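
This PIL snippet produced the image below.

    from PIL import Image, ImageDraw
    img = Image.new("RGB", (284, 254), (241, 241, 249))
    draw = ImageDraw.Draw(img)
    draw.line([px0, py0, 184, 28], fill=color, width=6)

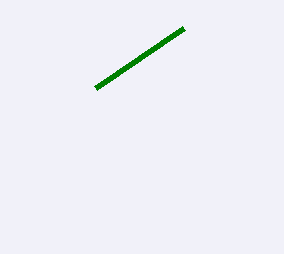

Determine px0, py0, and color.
px0 = 96; py0 = 88; color = 'green'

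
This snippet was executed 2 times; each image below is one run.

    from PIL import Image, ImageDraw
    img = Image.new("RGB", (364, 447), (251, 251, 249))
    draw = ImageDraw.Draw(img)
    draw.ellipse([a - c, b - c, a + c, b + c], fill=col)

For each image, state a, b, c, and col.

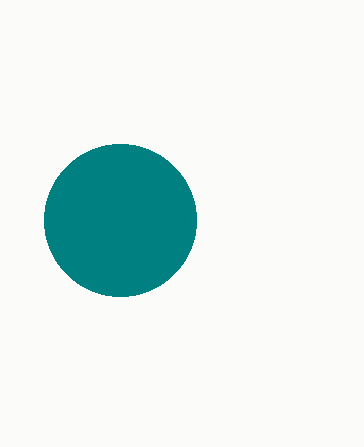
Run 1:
a = 120; b = 220; c = 76; col = 'teal'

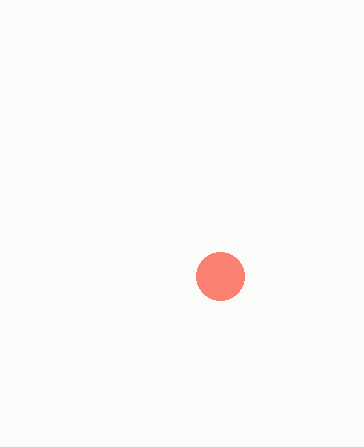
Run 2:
a = 220, b = 276, c = 24, col = 'salmon'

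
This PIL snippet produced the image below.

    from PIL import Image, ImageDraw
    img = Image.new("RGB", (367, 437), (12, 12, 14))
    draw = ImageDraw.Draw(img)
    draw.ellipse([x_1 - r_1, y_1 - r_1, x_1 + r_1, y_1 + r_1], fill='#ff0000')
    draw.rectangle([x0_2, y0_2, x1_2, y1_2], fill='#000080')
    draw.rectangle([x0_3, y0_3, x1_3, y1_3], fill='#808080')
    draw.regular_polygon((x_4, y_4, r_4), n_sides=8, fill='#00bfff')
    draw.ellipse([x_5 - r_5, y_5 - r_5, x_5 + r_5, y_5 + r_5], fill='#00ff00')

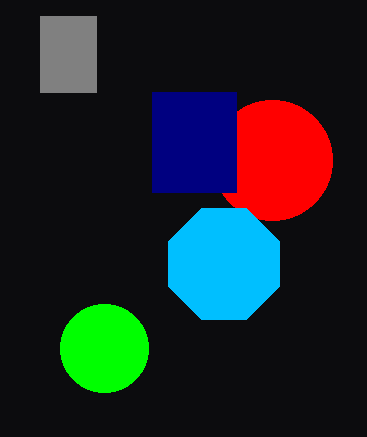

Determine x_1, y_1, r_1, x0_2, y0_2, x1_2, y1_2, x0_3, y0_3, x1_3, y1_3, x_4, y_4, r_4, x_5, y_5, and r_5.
x_1 = 272
y_1 = 160
r_1 = 60
x0_2 = 152
y0_2 = 92
x1_2 = 236
y1_2 = 192
x0_3 = 40
y0_3 = 16
x1_3 = 96
y1_3 = 92
x_4 = 224
y_4 = 264
r_4 = 60
x_5 = 104
y_5 = 348
r_5 = 44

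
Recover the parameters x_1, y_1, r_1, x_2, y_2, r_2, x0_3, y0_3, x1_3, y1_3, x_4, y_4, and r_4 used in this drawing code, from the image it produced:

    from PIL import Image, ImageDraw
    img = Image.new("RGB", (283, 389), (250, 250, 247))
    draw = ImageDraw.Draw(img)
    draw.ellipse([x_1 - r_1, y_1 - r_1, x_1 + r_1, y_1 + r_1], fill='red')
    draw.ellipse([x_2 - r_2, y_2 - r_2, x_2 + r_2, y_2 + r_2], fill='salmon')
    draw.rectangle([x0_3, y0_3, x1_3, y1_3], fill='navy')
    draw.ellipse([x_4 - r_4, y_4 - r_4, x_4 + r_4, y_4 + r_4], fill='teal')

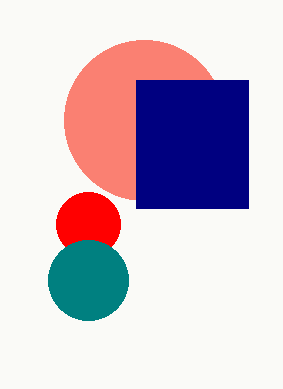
x_1 = 88, y_1 = 224, r_1 = 32, x_2 = 144, y_2 = 120, r_2 = 80, x0_3 = 136, y0_3 = 80, x1_3 = 248, y1_3 = 208, x_4 = 88, y_4 = 280, r_4 = 40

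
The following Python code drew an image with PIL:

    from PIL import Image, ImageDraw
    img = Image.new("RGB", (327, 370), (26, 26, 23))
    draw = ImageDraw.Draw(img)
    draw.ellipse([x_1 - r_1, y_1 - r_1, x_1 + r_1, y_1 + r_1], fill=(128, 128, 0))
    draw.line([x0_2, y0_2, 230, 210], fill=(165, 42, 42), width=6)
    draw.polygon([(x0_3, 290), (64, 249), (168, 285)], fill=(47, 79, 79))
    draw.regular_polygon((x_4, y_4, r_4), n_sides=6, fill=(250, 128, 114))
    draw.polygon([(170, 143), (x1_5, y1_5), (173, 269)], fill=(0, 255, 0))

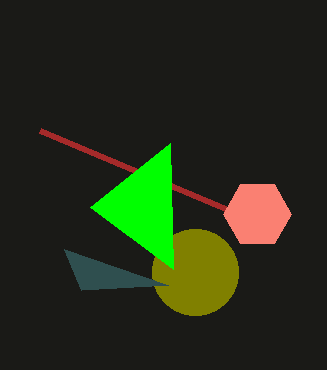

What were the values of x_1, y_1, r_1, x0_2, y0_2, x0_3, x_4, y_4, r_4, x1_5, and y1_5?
x_1 = 195, y_1 = 272, r_1 = 43, x0_2 = 40, y0_2 = 130, x0_3 = 81, x_4 = 257, y_4 = 214, r_4 = 34, x1_5 = 90, y1_5 = 207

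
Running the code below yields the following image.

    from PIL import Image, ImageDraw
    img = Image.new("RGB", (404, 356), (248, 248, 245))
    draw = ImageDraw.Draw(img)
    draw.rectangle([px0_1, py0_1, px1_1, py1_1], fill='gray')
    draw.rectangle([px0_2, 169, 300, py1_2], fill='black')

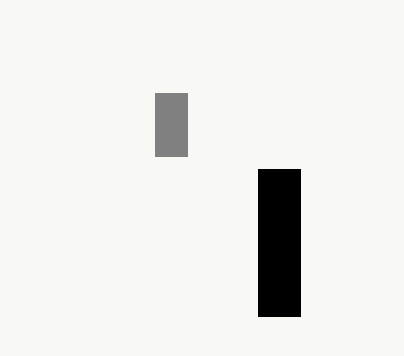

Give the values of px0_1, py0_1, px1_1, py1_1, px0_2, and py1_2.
px0_1 = 155; py0_1 = 93; px1_1 = 187; py1_1 = 156; px0_2 = 258; py1_2 = 316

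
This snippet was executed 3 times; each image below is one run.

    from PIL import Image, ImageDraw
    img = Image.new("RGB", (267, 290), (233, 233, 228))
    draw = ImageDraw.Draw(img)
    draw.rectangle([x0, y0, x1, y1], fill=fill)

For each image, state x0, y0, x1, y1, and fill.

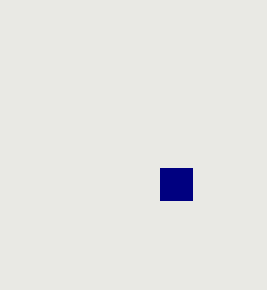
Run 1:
x0 = 160, y0 = 168, x1 = 192, y1 = 200, fill = 'navy'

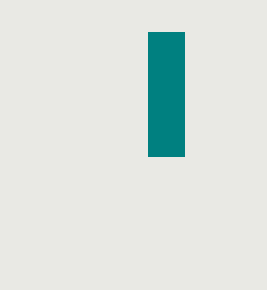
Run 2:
x0 = 148, y0 = 32, x1 = 184, y1 = 156, fill = 'teal'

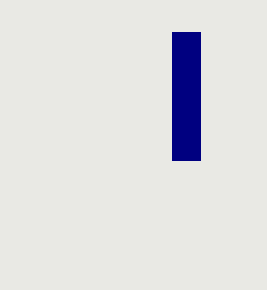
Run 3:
x0 = 172
y0 = 32
x1 = 200
y1 = 160
fill = 'navy'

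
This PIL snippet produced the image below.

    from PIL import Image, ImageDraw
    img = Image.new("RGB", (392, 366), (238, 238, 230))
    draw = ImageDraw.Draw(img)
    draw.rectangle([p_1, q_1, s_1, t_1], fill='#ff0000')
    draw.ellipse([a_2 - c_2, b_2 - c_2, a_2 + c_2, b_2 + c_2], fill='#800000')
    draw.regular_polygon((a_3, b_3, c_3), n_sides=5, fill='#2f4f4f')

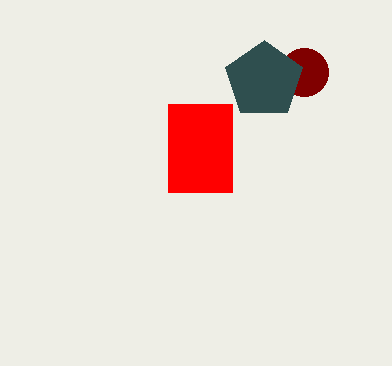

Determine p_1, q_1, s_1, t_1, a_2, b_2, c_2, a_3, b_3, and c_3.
p_1 = 168, q_1 = 104, s_1 = 232, t_1 = 192, a_2 = 304, b_2 = 72, c_2 = 24, a_3 = 264, b_3 = 80, c_3 = 40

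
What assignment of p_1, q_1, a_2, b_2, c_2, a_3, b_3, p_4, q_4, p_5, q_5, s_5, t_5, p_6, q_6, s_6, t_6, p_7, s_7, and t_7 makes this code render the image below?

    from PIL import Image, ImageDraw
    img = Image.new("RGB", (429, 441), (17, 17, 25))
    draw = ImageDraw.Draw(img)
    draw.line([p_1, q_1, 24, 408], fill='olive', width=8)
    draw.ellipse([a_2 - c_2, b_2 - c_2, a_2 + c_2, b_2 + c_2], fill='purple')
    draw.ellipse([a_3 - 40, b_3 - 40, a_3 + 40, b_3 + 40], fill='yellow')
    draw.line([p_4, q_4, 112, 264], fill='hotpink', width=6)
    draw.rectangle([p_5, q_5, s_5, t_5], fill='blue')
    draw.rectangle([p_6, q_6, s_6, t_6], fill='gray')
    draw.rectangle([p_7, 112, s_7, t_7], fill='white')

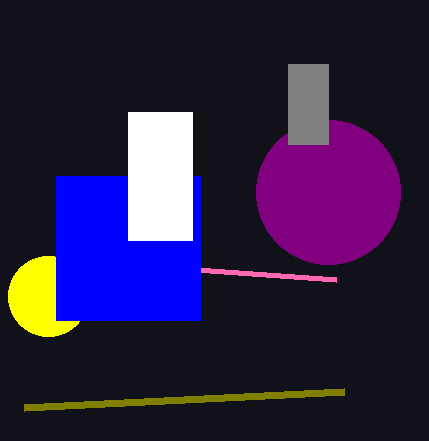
p_1 = 344, q_1 = 392, a_2 = 328, b_2 = 192, c_2 = 72, a_3 = 48, b_3 = 296, p_4 = 336, q_4 = 280, p_5 = 56, q_5 = 176, s_5 = 200, t_5 = 320, p_6 = 288, q_6 = 64, s_6 = 328, t_6 = 144, p_7 = 128, s_7 = 192, t_7 = 240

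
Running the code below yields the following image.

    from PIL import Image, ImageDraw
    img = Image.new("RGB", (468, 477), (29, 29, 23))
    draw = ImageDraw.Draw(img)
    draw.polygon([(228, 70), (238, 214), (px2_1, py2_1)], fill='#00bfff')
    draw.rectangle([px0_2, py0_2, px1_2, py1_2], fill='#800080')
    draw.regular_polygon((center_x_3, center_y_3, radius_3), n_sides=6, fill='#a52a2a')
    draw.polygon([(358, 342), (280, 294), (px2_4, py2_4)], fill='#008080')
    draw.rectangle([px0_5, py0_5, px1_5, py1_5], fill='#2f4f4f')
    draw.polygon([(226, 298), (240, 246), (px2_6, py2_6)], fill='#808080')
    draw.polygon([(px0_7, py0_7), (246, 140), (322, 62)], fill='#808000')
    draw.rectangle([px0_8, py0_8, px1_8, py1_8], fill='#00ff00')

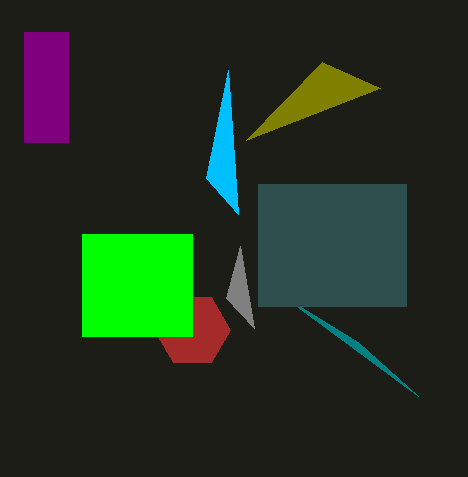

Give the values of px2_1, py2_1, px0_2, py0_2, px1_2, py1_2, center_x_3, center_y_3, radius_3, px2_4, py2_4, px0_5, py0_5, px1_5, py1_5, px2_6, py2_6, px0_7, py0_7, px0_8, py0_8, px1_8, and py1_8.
px2_1 = 206
py2_1 = 178
px0_2 = 24
py0_2 = 32
px1_2 = 68
py1_2 = 142
center_x_3 = 192
center_y_3 = 330
radius_3 = 38
px2_4 = 418
py2_4 = 396
px0_5 = 258
py0_5 = 184
px1_5 = 406
py1_5 = 306
px2_6 = 254
py2_6 = 328
px0_7 = 380
py0_7 = 88
px0_8 = 82
py0_8 = 234
px1_8 = 192
py1_8 = 336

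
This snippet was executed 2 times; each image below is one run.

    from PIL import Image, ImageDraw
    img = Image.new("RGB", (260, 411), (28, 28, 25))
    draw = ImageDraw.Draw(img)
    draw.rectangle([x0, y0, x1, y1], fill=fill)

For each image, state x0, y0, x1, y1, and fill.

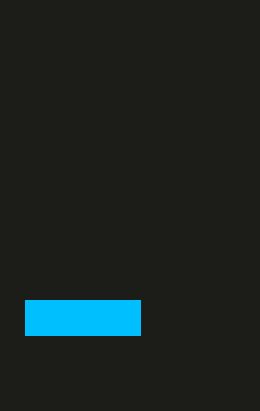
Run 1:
x0 = 25, y0 = 300, x1 = 140, y1 = 335, fill = 'deepskyblue'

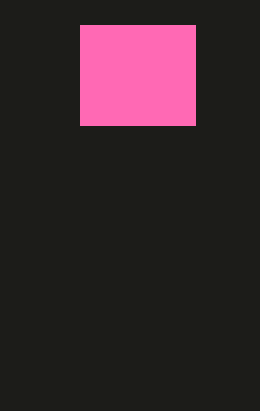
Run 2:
x0 = 80; y0 = 25; x1 = 195; y1 = 125; fill = 'hotpink'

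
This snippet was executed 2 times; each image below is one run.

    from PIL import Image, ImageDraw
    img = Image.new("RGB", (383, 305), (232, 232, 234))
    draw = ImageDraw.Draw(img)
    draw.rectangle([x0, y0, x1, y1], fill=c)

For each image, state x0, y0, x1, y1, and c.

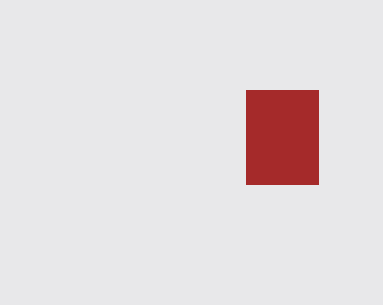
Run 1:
x0 = 246
y0 = 90
x1 = 318
y1 = 184
c = 'brown'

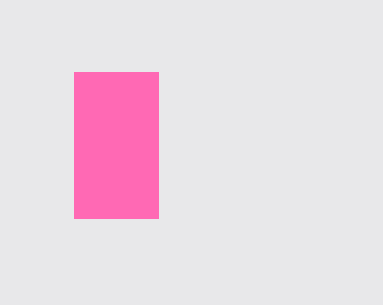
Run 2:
x0 = 74; y0 = 72; x1 = 158; y1 = 218; c = 'hotpink'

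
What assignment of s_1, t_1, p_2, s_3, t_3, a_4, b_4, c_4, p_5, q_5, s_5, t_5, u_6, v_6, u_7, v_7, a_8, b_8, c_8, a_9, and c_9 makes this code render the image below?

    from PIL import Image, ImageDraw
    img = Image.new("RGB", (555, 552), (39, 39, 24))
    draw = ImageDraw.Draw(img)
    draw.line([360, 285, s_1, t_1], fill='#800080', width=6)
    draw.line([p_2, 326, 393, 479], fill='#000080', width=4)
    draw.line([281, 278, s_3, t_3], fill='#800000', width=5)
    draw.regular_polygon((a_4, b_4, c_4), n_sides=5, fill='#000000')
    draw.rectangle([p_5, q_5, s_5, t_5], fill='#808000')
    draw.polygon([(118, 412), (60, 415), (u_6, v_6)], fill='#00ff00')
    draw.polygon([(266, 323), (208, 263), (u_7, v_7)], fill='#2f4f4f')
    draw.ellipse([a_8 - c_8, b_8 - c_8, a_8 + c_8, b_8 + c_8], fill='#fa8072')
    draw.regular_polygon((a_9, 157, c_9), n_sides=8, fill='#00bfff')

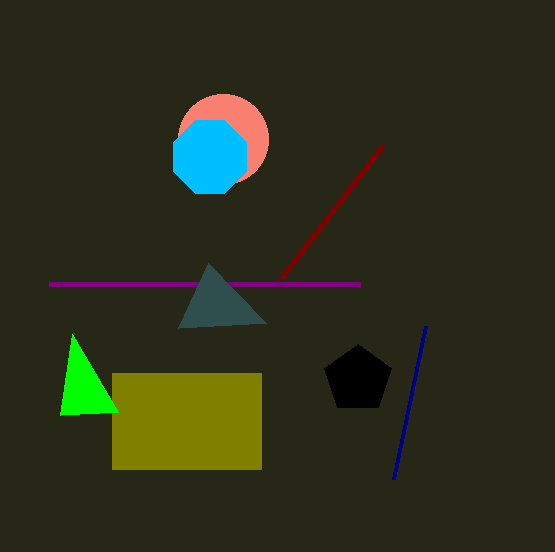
s_1 = 49
t_1 = 284
p_2 = 425
s_3 = 383
t_3 = 145
a_4 = 358
b_4 = 379
c_4 = 35
p_5 = 112
q_5 = 373
s_5 = 261
t_5 = 469
u_6 = 72
v_6 = 334
u_7 = 178
v_7 = 328
a_8 = 223
b_8 = 139
c_8 = 45
a_9 = 210
c_9 = 39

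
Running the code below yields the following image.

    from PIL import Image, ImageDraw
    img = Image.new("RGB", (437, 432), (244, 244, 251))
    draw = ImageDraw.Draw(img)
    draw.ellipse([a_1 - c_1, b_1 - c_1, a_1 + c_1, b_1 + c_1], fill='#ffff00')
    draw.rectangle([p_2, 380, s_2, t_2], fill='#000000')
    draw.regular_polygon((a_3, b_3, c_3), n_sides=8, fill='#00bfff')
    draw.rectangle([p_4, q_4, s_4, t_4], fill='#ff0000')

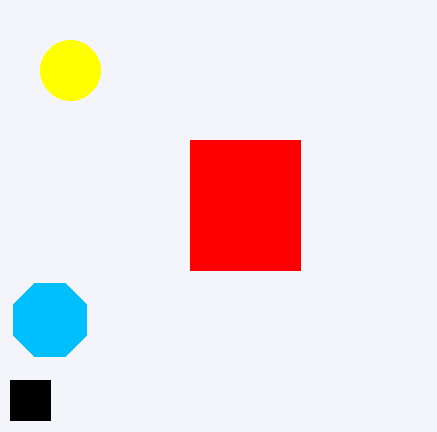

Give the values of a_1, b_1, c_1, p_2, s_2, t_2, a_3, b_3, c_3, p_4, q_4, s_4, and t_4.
a_1 = 70, b_1 = 70, c_1 = 30, p_2 = 10, s_2 = 50, t_2 = 420, a_3 = 50, b_3 = 320, c_3 = 40, p_4 = 190, q_4 = 140, s_4 = 300, t_4 = 270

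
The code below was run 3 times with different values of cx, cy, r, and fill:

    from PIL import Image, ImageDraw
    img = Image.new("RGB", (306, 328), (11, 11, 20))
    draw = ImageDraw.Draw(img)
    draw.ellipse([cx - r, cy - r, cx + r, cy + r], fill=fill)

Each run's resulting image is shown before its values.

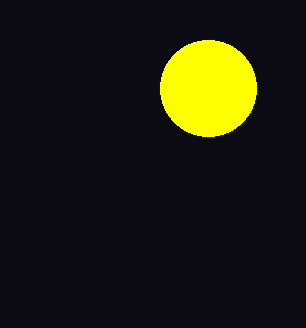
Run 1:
cx = 208; cy = 88; r = 48; fill = 'yellow'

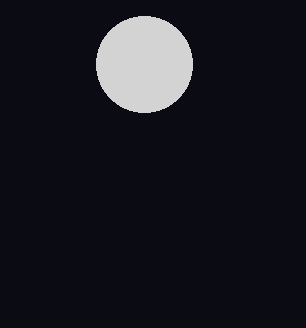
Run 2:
cx = 144; cy = 64; r = 48; fill = 'lightgray'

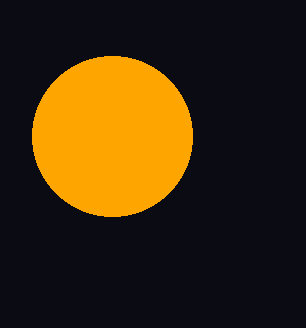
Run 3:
cx = 112, cy = 136, r = 80, fill = 'orange'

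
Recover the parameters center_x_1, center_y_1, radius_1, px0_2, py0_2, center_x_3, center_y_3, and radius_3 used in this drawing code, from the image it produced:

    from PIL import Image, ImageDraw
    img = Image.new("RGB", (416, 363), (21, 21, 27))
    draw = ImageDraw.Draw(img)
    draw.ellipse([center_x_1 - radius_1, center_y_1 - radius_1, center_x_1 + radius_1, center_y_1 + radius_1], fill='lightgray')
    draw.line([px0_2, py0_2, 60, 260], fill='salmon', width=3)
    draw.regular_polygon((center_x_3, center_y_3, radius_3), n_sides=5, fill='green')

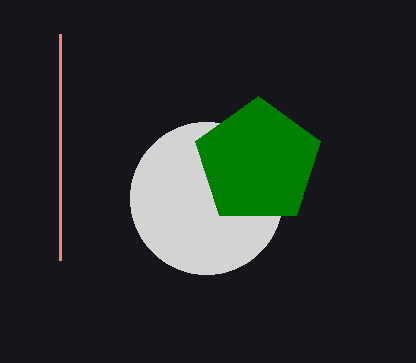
center_x_1 = 206
center_y_1 = 198
radius_1 = 76
px0_2 = 60
py0_2 = 34
center_x_3 = 258
center_y_3 = 162
radius_3 = 66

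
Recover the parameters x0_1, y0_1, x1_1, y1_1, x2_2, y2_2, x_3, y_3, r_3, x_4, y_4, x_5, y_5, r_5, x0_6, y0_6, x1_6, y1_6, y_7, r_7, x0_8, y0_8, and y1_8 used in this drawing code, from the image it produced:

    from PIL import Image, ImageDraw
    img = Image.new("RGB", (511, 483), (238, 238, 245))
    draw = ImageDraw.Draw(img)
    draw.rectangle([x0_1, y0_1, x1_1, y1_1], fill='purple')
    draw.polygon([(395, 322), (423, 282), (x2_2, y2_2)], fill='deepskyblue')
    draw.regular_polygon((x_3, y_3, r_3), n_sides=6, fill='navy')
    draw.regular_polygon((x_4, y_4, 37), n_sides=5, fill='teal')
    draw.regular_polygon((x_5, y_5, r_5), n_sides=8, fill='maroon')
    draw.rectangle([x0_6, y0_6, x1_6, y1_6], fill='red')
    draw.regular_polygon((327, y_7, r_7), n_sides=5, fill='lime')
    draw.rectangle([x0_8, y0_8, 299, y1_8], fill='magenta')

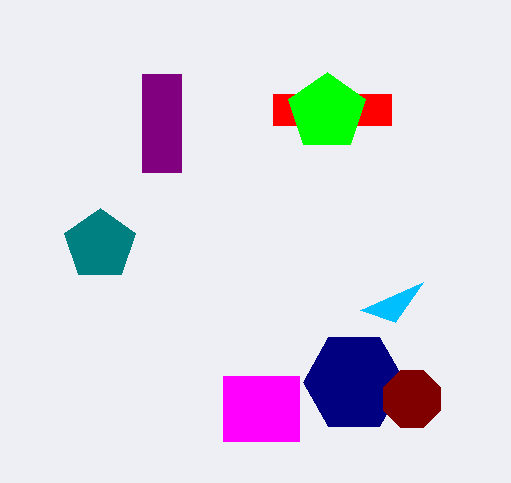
x0_1 = 142
y0_1 = 74
x1_1 = 181
y1_1 = 172
x2_2 = 360
y2_2 = 310
x_3 = 354
y_3 = 382
r_3 = 51
x_4 = 100
y_4 = 245
x_5 = 412
y_5 = 399
r_5 = 31
x0_6 = 273
y0_6 = 94
x1_6 = 391
y1_6 = 125
y_7 = 112
r_7 = 40
x0_8 = 223
y0_8 = 376
y1_8 = 441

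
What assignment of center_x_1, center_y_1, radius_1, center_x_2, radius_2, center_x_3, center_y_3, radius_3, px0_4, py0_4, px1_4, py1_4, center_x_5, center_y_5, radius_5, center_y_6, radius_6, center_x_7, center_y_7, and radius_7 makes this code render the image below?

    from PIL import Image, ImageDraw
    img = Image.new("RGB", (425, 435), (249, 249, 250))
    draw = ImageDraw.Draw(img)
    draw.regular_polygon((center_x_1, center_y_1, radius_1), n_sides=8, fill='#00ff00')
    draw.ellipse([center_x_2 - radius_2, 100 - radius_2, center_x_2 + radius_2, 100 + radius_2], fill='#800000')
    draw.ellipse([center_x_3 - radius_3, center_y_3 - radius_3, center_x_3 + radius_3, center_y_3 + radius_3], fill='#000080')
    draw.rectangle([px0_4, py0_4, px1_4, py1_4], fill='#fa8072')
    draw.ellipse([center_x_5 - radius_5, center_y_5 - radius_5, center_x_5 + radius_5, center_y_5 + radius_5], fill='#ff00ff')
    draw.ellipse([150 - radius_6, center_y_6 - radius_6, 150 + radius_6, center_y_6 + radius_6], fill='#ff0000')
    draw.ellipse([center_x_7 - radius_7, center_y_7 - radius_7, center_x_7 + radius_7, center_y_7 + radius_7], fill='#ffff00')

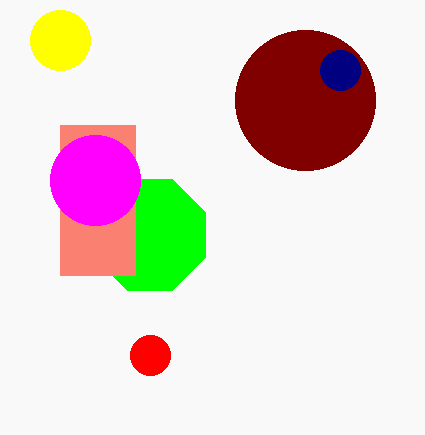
center_x_1 = 150
center_y_1 = 235
radius_1 = 60
center_x_2 = 305
radius_2 = 70
center_x_3 = 340
center_y_3 = 70
radius_3 = 20
px0_4 = 60
py0_4 = 125
px1_4 = 135
py1_4 = 275
center_x_5 = 95
center_y_5 = 180
radius_5 = 45
center_y_6 = 355
radius_6 = 20
center_x_7 = 60
center_y_7 = 40
radius_7 = 30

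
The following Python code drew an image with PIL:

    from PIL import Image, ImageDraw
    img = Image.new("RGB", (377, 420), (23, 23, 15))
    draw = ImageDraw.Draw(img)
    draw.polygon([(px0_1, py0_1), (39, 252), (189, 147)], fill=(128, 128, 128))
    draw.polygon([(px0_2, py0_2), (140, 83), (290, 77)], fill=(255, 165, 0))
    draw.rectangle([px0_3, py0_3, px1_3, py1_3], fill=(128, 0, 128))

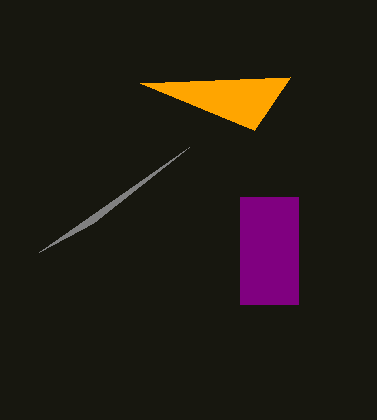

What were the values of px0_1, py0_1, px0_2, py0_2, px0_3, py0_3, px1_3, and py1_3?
px0_1 = 93, py0_1 = 223, px0_2 = 254, py0_2 = 130, px0_3 = 240, py0_3 = 197, px1_3 = 298, py1_3 = 304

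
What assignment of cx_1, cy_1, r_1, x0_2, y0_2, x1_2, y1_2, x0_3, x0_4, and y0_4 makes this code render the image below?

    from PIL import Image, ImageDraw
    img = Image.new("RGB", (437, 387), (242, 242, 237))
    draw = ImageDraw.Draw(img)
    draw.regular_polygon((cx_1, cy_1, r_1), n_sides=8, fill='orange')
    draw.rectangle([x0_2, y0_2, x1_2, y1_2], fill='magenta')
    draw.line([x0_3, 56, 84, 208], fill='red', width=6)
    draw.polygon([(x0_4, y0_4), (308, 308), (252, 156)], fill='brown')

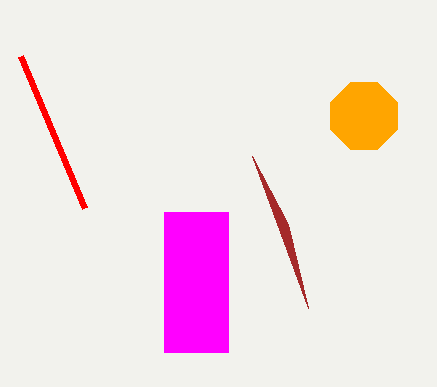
cx_1 = 364, cy_1 = 116, r_1 = 36, x0_2 = 164, y0_2 = 212, x1_2 = 228, y1_2 = 352, x0_3 = 20, x0_4 = 288, y0_4 = 224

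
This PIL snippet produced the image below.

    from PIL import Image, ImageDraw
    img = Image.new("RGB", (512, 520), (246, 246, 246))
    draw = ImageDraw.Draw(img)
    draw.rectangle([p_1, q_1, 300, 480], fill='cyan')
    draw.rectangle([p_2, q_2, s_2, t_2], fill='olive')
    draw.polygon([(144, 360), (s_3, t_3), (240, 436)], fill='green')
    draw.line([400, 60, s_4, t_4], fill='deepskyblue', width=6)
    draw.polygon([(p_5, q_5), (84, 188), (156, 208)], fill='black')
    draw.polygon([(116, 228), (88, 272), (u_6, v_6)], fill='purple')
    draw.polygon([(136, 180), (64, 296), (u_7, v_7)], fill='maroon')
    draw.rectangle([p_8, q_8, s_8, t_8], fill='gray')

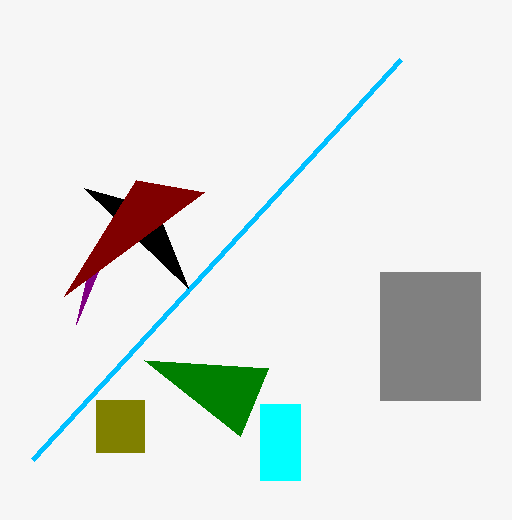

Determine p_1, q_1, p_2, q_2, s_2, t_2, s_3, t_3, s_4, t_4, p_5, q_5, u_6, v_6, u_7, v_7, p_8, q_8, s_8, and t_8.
p_1 = 260
q_1 = 404
p_2 = 96
q_2 = 400
s_2 = 144
t_2 = 452
s_3 = 268
t_3 = 368
s_4 = 32
t_4 = 460
p_5 = 188
q_5 = 288
u_6 = 76
v_6 = 324
u_7 = 204
v_7 = 192
p_8 = 380
q_8 = 272
s_8 = 480
t_8 = 400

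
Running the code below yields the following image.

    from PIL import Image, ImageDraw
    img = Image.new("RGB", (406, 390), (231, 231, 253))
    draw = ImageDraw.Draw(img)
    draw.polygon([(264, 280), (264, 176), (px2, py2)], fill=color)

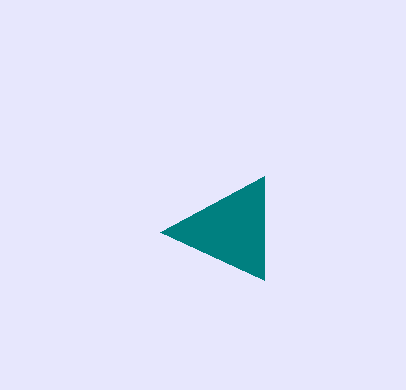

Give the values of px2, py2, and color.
px2 = 160, py2 = 232, color = 'teal'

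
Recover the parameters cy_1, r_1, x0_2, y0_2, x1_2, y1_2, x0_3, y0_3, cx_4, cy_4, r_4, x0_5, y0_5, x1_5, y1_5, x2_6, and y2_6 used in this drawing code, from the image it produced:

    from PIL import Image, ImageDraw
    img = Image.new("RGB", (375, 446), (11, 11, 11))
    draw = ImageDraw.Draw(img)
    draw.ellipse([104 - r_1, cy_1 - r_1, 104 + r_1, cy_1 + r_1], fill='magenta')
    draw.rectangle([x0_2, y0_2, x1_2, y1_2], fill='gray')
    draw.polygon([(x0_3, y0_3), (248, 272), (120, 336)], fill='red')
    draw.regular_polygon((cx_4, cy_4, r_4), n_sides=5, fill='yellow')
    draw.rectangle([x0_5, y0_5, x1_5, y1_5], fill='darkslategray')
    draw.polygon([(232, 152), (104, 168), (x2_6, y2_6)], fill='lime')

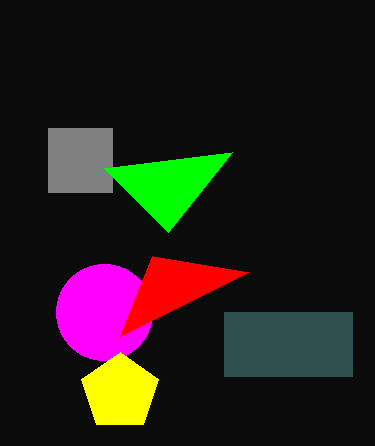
cy_1 = 312, r_1 = 48, x0_2 = 48, y0_2 = 128, x1_2 = 112, y1_2 = 192, x0_3 = 152, y0_3 = 256, cx_4 = 120, cy_4 = 392, r_4 = 40, x0_5 = 224, y0_5 = 312, x1_5 = 352, y1_5 = 376, x2_6 = 168, y2_6 = 232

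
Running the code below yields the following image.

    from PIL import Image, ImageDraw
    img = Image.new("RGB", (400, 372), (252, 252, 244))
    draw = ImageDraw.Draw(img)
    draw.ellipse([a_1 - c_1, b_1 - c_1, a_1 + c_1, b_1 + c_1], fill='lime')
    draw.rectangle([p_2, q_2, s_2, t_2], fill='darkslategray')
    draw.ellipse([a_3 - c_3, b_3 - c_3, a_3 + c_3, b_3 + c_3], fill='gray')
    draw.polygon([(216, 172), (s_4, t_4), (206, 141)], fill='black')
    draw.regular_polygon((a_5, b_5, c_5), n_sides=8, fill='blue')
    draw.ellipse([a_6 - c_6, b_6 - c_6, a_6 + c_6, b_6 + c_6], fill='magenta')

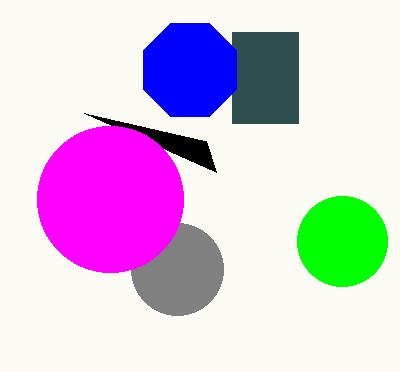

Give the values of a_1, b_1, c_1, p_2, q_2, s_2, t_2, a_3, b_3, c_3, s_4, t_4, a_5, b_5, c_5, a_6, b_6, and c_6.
a_1 = 342; b_1 = 241; c_1 = 45; p_2 = 232; q_2 = 32; s_2 = 298; t_2 = 123; a_3 = 177; b_3 = 269; c_3 = 46; s_4 = 84; t_4 = 113; a_5 = 190; b_5 = 70; c_5 = 50; a_6 = 110; b_6 = 199; c_6 = 73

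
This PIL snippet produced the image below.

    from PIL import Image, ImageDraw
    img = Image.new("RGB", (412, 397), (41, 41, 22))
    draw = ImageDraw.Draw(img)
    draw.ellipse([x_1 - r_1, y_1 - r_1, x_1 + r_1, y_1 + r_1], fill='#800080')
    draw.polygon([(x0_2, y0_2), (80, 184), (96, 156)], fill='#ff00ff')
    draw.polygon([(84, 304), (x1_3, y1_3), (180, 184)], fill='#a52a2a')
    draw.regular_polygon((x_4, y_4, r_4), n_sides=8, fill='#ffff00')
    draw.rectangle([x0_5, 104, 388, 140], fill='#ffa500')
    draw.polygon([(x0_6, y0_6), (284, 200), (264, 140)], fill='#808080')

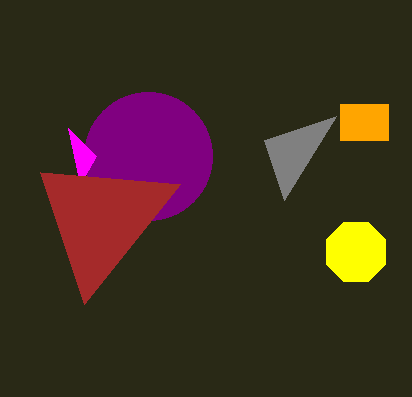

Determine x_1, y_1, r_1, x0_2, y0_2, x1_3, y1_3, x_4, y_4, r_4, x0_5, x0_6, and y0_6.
x_1 = 148, y_1 = 156, r_1 = 64, x0_2 = 68, y0_2 = 128, x1_3 = 40, y1_3 = 172, x_4 = 356, y_4 = 252, r_4 = 32, x0_5 = 340, x0_6 = 336, y0_6 = 116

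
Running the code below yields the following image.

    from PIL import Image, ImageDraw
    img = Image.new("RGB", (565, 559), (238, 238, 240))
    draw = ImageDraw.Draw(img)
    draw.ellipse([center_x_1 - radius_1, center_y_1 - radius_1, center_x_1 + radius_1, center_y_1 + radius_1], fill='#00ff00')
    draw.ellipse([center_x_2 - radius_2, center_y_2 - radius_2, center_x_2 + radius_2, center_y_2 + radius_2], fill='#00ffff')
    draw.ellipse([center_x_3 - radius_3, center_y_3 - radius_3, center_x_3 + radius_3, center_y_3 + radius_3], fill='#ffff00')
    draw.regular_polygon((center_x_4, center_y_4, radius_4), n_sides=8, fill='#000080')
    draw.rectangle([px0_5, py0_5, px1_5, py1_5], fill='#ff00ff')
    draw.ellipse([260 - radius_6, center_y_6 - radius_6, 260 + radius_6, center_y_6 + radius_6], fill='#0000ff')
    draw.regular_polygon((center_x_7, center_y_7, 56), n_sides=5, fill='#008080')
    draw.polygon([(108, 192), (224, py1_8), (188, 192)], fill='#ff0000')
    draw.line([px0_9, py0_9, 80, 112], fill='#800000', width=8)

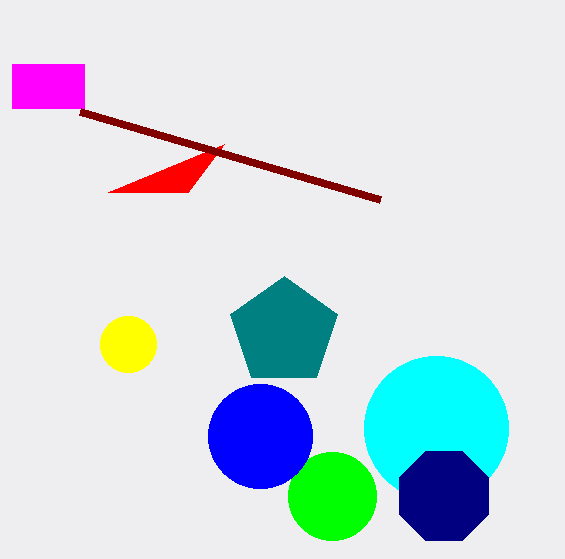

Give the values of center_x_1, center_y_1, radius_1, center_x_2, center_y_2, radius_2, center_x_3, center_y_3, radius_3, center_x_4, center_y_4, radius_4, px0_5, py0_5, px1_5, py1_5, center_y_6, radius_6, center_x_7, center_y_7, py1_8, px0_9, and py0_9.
center_x_1 = 332
center_y_1 = 496
radius_1 = 44
center_x_2 = 436
center_y_2 = 428
radius_2 = 72
center_x_3 = 128
center_y_3 = 344
radius_3 = 28
center_x_4 = 444
center_y_4 = 496
radius_4 = 48
px0_5 = 12
py0_5 = 64
px1_5 = 84
py1_5 = 108
center_y_6 = 436
radius_6 = 52
center_x_7 = 284
center_y_7 = 332
py1_8 = 144
px0_9 = 380
py0_9 = 200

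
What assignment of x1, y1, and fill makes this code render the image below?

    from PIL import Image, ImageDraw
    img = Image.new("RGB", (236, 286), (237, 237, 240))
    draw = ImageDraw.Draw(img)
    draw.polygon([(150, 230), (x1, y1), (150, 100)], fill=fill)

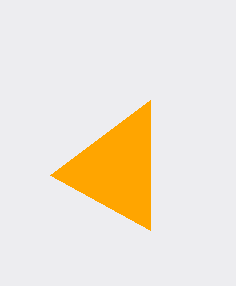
x1 = 50; y1 = 175; fill = 'orange'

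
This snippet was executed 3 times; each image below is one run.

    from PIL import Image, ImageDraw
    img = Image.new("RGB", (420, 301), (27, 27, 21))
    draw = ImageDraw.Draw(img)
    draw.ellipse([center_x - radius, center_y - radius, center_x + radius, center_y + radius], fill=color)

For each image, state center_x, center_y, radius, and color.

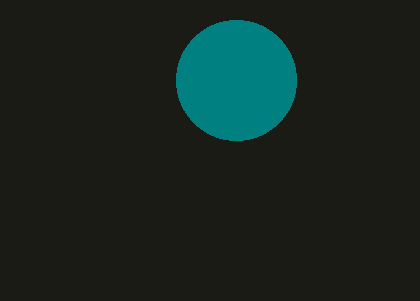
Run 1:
center_x = 236; center_y = 80; radius = 60; color = 'teal'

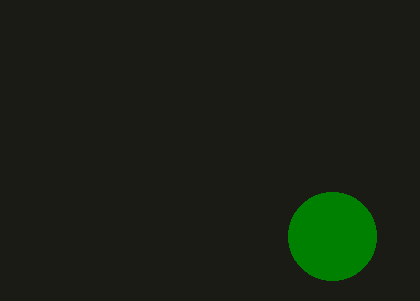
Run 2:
center_x = 332, center_y = 236, radius = 44, color = 'green'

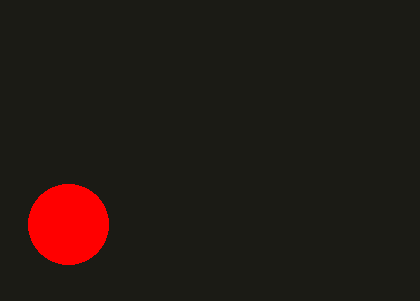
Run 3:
center_x = 68
center_y = 224
radius = 40
color = 'red'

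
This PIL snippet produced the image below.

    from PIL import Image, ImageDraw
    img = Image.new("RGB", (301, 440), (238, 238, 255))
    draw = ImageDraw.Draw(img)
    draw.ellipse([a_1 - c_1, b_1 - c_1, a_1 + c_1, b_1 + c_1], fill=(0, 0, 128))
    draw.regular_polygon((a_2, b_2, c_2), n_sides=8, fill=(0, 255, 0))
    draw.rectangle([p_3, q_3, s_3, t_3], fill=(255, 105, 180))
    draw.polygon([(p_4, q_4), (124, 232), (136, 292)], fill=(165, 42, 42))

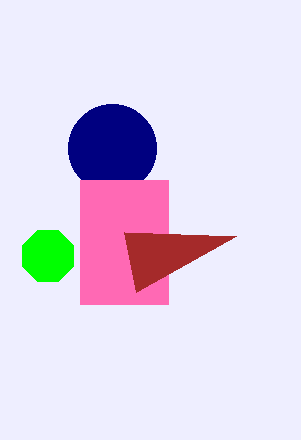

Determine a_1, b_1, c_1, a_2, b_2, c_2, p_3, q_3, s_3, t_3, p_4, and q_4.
a_1 = 112
b_1 = 148
c_1 = 44
a_2 = 48
b_2 = 256
c_2 = 28
p_3 = 80
q_3 = 180
s_3 = 168
t_3 = 304
p_4 = 236
q_4 = 236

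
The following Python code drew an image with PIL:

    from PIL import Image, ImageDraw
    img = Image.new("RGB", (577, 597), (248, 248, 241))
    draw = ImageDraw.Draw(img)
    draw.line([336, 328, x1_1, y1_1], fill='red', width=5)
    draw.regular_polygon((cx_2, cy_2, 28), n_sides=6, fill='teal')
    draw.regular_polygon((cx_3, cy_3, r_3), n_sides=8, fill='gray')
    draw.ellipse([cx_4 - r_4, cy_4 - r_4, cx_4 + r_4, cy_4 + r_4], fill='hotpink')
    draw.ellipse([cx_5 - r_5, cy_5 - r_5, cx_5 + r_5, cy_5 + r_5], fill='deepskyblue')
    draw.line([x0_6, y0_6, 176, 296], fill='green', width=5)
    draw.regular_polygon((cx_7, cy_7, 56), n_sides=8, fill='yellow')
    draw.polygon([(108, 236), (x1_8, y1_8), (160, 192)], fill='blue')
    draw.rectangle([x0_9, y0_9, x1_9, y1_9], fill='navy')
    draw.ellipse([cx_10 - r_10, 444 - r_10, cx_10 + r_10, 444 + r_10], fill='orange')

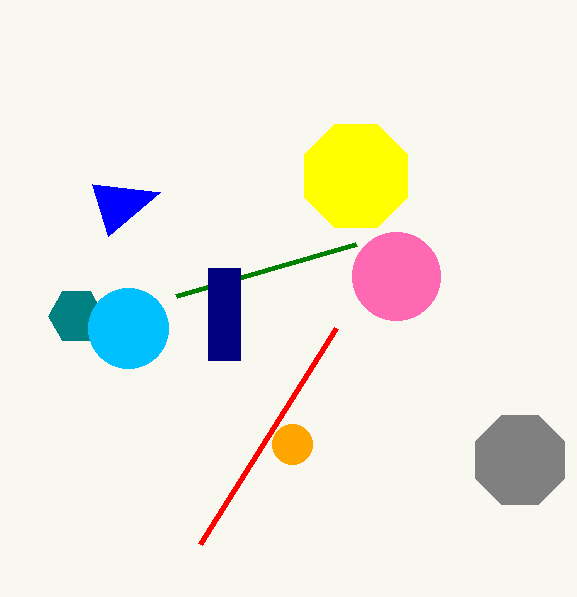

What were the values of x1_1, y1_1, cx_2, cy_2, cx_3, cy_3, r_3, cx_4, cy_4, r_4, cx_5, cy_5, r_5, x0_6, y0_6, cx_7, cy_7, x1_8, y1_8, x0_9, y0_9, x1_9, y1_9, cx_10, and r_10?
x1_1 = 200
y1_1 = 544
cx_2 = 76
cy_2 = 316
cx_3 = 520
cy_3 = 460
r_3 = 48
cx_4 = 396
cy_4 = 276
r_4 = 44
cx_5 = 128
cy_5 = 328
r_5 = 40
x0_6 = 356
y0_6 = 244
cx_7 = 356
cy_7 = 176
x1_8 = 92
y1_8 = 184
x0_9 = 208
y0_9 = 268
x1_9 = 240
y1_9 = 360
cx_10 = 292
r_10 = 20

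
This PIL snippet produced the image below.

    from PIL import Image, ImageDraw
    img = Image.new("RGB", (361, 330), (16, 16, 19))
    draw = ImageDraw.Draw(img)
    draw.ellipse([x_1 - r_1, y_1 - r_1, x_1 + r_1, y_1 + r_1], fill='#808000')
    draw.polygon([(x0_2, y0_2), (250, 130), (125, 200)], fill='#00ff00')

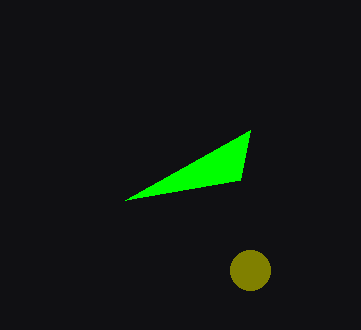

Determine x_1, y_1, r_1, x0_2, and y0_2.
x_1 = 250; y_1 = 270; r_1 = 20; x0_2 = 240; y0_2 = 180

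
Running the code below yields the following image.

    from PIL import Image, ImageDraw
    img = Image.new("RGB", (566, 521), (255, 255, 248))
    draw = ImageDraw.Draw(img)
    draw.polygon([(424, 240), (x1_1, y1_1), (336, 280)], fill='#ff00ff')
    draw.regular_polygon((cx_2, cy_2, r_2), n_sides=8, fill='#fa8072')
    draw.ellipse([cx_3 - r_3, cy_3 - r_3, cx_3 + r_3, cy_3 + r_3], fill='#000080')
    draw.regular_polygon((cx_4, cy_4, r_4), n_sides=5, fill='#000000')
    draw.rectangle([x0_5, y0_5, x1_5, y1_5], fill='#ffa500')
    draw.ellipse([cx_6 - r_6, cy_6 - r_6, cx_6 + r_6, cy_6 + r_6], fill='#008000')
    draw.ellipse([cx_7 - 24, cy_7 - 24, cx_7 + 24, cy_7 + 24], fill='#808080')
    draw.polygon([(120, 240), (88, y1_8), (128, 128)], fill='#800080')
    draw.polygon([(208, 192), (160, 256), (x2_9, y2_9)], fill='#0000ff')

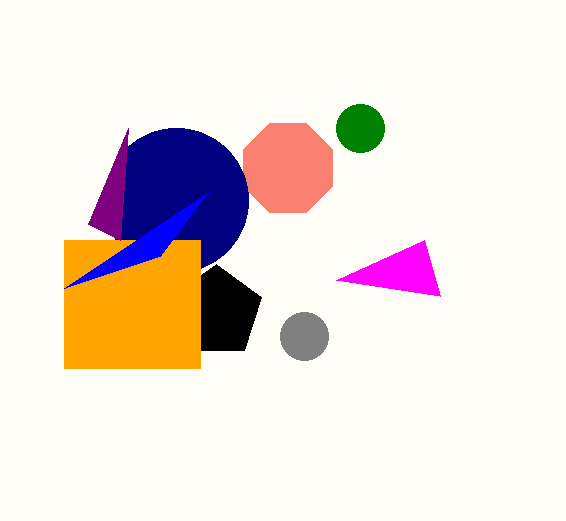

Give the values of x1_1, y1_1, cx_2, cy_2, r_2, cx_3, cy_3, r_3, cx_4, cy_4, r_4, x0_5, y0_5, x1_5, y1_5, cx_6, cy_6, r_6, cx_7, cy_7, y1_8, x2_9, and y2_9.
x1_1 = 440
y1_1 = 296
cx_2 = 288
cy_2 = 168
r_2 = 48
cx_3 = 176
cy_3 = 200
r_3 = 72
cx_4 = 216
cy_4 = 312
r_4 = 48
x0_5 = 64
y0_5 = 240
x1_5 = 200
y1_5 = 368
cx_6 = 360
cy_6 = 128
r_6 = 24
cx_7 = 304
cy_7 = 336
y1_8 = 224
x2_9 = 64
y2_9 = 288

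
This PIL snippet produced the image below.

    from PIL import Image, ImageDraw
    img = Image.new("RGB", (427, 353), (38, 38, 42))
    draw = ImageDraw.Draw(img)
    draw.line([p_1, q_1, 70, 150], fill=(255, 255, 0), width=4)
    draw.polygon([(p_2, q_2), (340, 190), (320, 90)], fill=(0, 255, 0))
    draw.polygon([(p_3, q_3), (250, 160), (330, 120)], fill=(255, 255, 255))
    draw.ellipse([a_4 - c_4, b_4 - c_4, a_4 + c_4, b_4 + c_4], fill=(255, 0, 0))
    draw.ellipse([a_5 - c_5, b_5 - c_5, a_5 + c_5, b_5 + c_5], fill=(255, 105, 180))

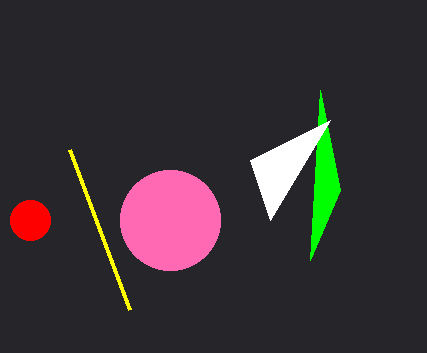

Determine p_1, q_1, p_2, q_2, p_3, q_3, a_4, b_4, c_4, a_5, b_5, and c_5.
p_1 = 130, q_1 = 310, p_2 = 310, q_2 = 260, p_3 = 270, q_3 = 220, a_4 = 30, b_4 = 220, c_4 = 20, a_5 = 170, b_5 = 220, c_5 = 50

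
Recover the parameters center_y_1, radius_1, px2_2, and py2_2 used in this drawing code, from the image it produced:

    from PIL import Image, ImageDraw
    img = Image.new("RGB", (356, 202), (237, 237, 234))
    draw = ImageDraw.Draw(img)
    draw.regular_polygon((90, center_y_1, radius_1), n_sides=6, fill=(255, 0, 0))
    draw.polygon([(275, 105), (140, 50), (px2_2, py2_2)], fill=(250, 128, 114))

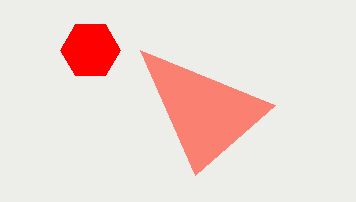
center_y_1 = 50; radius_1 = 30; px2_2 = 195; py2_2 = 175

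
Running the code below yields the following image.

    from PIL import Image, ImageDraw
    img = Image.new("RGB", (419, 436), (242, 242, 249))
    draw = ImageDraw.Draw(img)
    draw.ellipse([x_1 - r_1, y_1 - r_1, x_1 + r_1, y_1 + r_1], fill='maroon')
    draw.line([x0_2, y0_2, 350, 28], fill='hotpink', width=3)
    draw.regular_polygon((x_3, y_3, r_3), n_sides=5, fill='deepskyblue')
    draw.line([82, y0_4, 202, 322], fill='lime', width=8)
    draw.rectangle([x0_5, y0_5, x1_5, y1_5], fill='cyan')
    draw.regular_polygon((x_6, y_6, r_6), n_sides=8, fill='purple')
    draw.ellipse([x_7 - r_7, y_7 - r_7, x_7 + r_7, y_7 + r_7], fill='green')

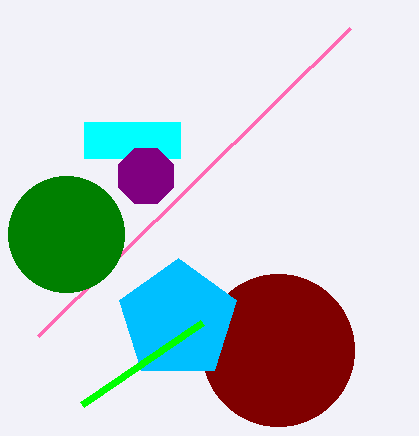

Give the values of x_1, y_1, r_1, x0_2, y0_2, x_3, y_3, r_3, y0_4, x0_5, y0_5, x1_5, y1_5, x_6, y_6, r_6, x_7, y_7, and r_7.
x_1 = 278
y_1 = 350
r_1 = 76
x0_2 = 38
y0_2 = 336
x_3 = 178
y_3 = 320
r_3 = 62
y0_4 = 404
x0_5 = 84
y0_5 = 122
x1_5 = 180
y1_5 = 158
x_6 = 146
y_6 = 176
r_6 = 30
x_7 = 66
y_7 = 234
r_7 = 58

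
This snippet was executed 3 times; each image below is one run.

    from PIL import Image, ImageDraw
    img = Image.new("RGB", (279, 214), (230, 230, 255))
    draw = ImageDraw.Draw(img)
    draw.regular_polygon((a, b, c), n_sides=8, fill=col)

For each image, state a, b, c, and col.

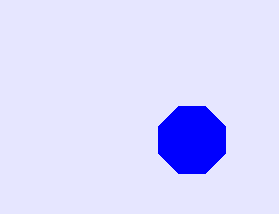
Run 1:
a = 192, b = 140, c = 36, col = 'blue'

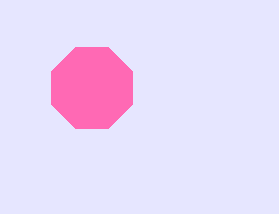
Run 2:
a = 92; b = 88; c = 44; col = 'hotpink'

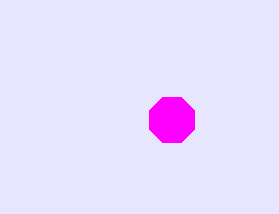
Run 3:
a = 172
b = 120
c = 24
col = 'magenta'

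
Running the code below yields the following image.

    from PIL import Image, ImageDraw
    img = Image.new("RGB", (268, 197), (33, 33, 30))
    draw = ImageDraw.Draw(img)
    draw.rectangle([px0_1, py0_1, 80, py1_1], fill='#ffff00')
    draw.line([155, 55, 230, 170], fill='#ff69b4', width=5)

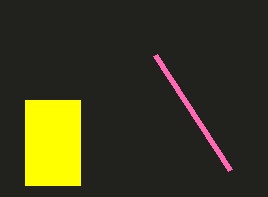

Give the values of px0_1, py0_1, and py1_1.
px0_1 = 25
py0_1 = 100
py1_1 = 185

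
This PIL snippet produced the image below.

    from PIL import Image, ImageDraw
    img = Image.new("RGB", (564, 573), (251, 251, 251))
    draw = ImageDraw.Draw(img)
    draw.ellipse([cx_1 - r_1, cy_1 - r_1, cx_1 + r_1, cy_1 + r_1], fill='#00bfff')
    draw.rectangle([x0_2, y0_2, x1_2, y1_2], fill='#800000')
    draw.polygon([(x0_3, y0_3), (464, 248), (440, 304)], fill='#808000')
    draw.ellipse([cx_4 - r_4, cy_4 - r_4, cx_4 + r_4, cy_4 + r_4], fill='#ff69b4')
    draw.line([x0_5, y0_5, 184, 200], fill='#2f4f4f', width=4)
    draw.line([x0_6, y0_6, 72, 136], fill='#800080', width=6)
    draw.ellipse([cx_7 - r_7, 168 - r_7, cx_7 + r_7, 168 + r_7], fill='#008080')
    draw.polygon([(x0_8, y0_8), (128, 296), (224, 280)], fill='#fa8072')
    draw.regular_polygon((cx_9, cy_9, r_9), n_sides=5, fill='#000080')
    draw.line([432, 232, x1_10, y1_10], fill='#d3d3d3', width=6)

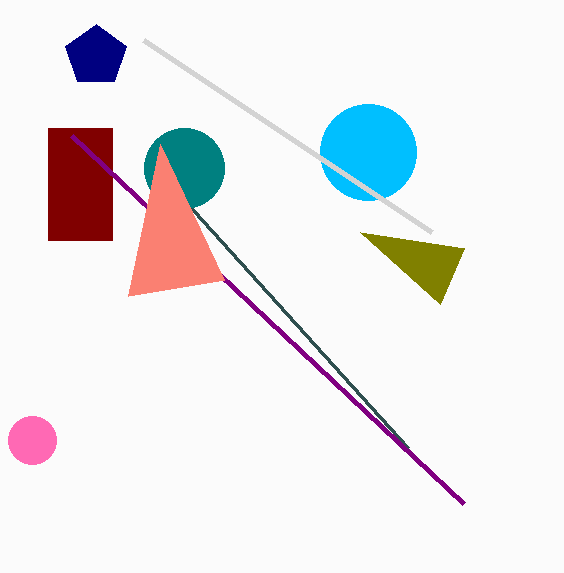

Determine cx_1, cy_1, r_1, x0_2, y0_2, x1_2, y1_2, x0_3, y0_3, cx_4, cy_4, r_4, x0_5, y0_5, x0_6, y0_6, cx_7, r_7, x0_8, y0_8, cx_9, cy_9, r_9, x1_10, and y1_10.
cx_1 = 368
cy_1 = 152
r_1 = 48
x0_2 = 48
y0_2 = 128
x1_2 = 112
y1_2 = 240
x0_3 = 360
y0_3 = 232
cx_4 = 32
cy_4 = 440
r_4 = 24
x0_5 = 408
y0_5 = 448
x0_6 = 464
y0_6 = 504
cx_7 = 184
r_7 = 40
x0_8 = 160
y0_8 = 144
cx_9 = 96
cy_9 = 56
r_9 = 32
x1_10 = 144
y1_10 = 40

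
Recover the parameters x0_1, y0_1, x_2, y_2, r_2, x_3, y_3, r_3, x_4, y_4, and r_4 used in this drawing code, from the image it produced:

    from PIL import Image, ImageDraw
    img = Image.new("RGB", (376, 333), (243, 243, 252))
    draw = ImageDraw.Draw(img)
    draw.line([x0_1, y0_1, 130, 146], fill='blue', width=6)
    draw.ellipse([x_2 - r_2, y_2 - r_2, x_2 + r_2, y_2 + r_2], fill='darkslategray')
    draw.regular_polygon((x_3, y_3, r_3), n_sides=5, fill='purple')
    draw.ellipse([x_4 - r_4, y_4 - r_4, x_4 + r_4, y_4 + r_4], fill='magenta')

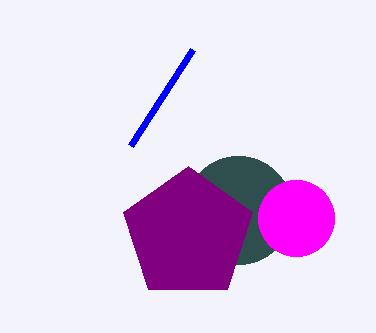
x0_1 = 192, y0_1 = 50, x_2 = 238, y_2 = 210, r_2 = 54, x_3 = 188, y_3 = 234, r_3 = 68, x_4 = 296, y_4 = 218, r_4 = 38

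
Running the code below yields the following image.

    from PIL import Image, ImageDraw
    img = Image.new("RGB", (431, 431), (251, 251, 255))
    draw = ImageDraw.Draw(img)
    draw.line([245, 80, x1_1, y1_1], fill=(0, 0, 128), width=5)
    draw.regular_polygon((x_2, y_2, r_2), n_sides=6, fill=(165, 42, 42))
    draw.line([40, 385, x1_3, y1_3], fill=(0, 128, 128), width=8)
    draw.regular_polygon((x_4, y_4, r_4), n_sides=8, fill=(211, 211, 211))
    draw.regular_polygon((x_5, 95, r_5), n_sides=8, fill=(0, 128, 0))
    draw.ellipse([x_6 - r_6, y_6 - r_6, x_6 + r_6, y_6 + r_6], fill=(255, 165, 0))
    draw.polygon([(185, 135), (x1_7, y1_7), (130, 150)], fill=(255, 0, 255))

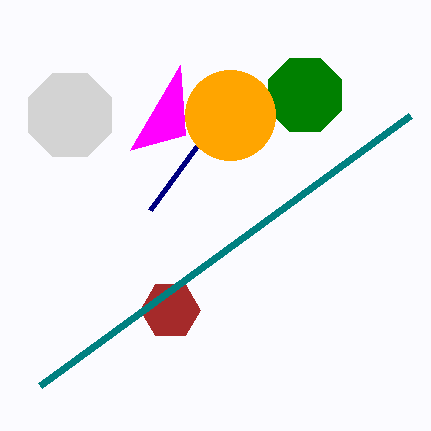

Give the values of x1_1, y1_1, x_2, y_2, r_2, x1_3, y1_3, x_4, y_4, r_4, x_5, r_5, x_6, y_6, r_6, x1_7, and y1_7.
x1_1 = 150
y1_1 = 210
x_2 = 170
y_2 = 310
r_2 = 30
x1_3 = 410
y1_3 = 115
x_4 = 70
y_4 = 115
r_4 = 45
x_5 = 305
r_5 = 40
x_6 = 230
y_6 = 115
r_6 = 45
x1_7 = 180
y1_7 = 65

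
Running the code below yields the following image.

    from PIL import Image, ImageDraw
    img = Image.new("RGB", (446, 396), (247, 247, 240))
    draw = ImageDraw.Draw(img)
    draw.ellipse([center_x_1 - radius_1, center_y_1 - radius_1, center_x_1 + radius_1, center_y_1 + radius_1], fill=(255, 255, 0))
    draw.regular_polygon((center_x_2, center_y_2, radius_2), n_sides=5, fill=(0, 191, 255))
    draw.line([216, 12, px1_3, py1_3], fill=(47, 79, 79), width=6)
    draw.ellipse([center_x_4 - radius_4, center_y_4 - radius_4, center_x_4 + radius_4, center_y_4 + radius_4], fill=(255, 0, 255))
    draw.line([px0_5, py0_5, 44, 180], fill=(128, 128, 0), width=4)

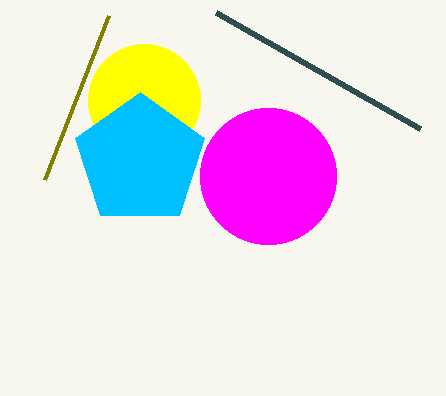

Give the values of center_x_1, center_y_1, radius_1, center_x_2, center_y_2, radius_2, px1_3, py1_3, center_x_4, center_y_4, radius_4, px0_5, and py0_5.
center_x_1 = 144; center_y_1 = 100; radius_1 = 56; center_x_2 = 140; center_y_2 = 160; radius_2 = 68; px1_3 = 420; py1_3 = 128; center_x_4 = 268; center_y_4 = 176; radius_4 = 68; px0_5 = 108; py0_5 = 16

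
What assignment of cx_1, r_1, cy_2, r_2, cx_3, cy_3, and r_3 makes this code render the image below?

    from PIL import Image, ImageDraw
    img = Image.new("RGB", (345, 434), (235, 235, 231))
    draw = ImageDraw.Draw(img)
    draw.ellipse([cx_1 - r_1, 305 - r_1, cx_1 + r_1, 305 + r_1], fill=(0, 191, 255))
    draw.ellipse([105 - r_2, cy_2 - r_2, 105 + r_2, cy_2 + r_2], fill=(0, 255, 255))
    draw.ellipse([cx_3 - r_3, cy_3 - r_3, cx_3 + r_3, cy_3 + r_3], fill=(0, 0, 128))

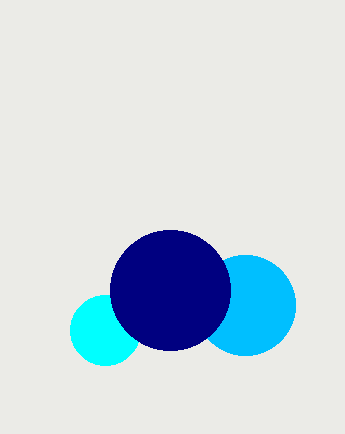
cx_1 = 245; r_1 = 50; cy_2 = 330; r_2 = 35; cx_3 = 170; cy_3 = 290; r_3 = 60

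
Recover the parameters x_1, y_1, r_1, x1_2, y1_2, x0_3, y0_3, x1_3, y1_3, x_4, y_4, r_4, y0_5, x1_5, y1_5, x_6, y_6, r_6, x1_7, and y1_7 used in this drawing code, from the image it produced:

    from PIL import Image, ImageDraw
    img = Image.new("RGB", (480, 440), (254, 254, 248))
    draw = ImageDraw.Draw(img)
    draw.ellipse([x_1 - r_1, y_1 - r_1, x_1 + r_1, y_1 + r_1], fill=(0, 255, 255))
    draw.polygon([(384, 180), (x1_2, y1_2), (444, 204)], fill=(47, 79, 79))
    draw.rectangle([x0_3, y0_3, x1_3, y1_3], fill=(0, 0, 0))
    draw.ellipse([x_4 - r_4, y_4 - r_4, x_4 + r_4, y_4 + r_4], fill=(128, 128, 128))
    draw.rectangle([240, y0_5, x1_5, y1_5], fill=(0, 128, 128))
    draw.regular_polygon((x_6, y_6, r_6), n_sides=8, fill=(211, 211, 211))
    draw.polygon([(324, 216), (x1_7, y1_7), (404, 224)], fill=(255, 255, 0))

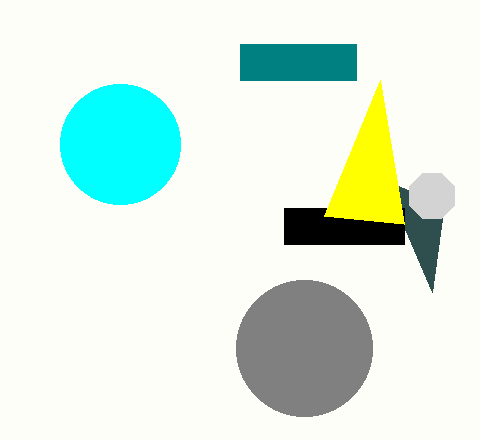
x_1 = 120, y_1 = 144, r_1 = 60, x1_2 = 432, y1_2 = 292, x0_3 = 284, y0_3 = 208, x1_3 = 404, y1_3 = 244, x_4 = 304, y_4 = 348, r_4 = 68, y0_5 = 44, x1_5 = 356, y1_5 = 80, x_6 = 432, y_6 = 196, r_6 = 24, x1_7 = 380, y1_7 = 80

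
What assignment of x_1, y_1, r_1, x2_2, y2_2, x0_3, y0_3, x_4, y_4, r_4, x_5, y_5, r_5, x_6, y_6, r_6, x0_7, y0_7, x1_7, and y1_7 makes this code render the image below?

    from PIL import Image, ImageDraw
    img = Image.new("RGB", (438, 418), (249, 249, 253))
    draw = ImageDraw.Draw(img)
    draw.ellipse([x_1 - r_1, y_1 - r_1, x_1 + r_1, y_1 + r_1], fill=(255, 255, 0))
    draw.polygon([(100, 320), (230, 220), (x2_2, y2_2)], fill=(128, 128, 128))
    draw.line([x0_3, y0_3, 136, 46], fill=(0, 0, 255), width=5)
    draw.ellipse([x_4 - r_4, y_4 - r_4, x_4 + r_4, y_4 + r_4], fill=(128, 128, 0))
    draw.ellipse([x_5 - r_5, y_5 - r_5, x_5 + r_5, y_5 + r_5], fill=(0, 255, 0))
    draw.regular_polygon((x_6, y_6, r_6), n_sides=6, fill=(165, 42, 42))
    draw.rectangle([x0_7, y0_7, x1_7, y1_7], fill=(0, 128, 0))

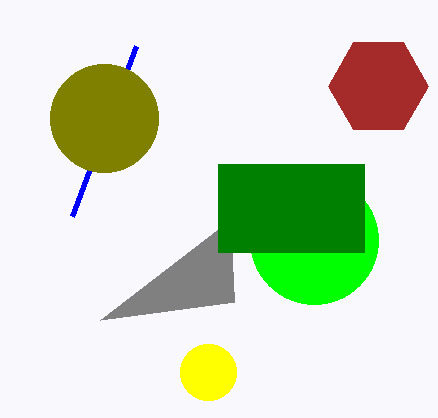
x_1 = 208, y_1 = 372, r_1 = 28, x2_2 = 234, y2_2 = 302, x0_3 = 72, y0_3 = 216, x_4 = 104, y_4 = 118, r_4 = 54, x_5 = 314, y_5 = 240, r_5 = 64, x_6 = 378, y_6 = 86, r_6 = 50, x0_7 = 218, y0_7 = 164, x1_7 = 364, y1_7 = 252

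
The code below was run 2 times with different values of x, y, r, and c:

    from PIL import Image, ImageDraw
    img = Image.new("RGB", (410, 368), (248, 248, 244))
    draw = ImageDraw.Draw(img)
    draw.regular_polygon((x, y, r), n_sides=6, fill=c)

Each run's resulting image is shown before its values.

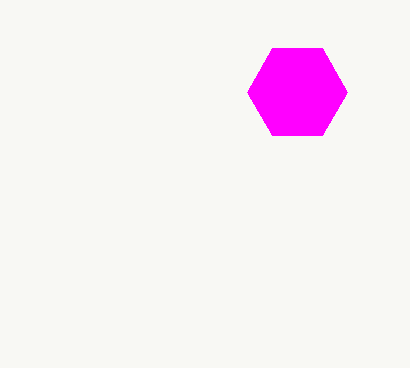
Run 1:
x = 297, y = 92, r = 50, c = 'magenta'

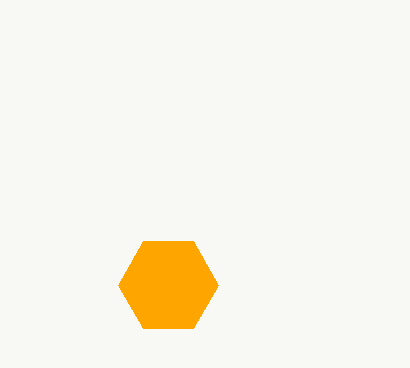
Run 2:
x = 168; y = 285; r = 50; c = 'orange'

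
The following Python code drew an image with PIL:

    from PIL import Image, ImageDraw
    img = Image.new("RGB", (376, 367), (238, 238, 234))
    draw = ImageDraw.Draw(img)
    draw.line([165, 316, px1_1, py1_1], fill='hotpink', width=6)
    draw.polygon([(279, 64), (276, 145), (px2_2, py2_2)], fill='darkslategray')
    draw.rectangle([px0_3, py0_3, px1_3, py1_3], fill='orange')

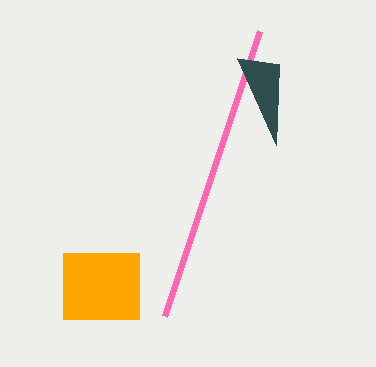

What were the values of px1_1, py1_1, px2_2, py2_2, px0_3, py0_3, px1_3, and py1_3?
px1_1 = 260, py1_1 = 31, px2_2 = 237, py2_2 = 58, px0_3 = 63, py0_3 = 253, px1_3 = 139, py1_3 = 319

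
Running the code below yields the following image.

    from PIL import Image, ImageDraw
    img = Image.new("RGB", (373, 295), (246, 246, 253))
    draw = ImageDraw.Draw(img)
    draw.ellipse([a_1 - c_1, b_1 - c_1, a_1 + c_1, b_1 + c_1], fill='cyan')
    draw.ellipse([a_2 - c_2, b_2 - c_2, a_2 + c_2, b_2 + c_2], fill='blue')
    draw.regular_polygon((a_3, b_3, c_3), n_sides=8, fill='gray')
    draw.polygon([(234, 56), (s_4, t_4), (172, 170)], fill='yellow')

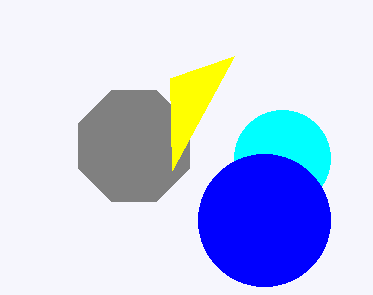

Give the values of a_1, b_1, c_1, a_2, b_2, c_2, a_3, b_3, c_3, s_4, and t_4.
a_1 = 282, b_1 = 158, c_1 = 48, a_2 = 264, b_2 = 220, c_2 = 66, a_3 = 134, b_3 = 146, c_3 = 60, s_4 = 170, t_4 = 78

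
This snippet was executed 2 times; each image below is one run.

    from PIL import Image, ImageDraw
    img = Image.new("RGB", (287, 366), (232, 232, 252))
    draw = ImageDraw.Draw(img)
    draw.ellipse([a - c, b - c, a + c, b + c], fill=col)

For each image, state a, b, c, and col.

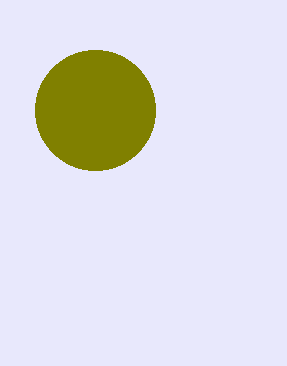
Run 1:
a = 95, b = 110, c = 60, col = 'olive'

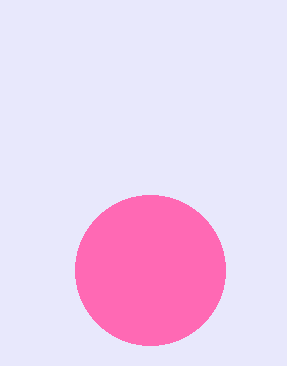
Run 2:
a = 150; b = 270; c = 75; col = 'hotpink'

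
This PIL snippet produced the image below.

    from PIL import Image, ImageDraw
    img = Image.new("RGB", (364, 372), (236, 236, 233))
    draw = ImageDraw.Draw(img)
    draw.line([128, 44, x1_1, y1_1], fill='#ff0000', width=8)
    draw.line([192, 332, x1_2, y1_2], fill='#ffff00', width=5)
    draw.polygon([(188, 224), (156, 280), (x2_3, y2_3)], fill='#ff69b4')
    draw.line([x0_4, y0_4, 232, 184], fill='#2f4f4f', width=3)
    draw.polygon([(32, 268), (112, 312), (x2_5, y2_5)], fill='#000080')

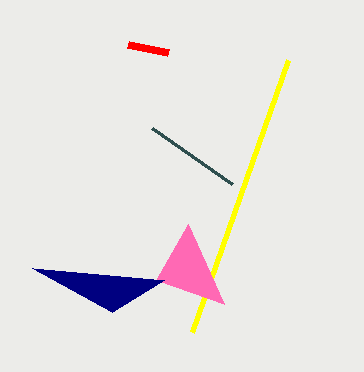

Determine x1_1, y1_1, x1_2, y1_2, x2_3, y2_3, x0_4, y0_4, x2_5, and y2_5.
x1_1 = 168; y1_1 = 52; x1_2 = 288; y1_2 = 60; x2_3 = 224; y2_3 = 304; x0_4 = 152; y0_4 = 128; x2_5 = 164; y2_5 = 280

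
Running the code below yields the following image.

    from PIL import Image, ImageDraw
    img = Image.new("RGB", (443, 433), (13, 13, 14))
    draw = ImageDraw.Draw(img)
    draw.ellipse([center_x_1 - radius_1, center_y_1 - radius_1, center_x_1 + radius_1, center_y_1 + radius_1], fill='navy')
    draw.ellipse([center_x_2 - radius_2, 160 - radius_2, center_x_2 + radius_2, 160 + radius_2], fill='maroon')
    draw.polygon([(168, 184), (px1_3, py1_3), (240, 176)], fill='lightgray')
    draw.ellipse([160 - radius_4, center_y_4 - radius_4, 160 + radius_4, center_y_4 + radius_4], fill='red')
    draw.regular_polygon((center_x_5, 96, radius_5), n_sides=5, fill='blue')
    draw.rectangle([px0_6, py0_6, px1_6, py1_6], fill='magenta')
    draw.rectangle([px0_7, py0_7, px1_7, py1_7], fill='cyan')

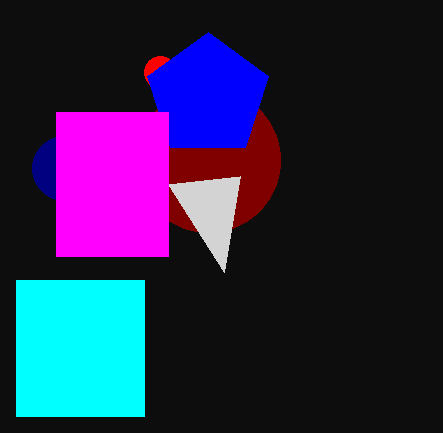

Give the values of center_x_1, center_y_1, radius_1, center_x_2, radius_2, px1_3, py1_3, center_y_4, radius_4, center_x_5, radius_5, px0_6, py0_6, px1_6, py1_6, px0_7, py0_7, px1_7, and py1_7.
center_x_1 = 64
center_y_1 = 168
radius_1 = 32
center_x_2 = 208
radius_2 = 72
px1_3 = 224
py1_3 = 272
center_y_4 = 72
radius_4 = 16
center_x_5 = 208
radius_5 = 64
px0_6 = 56
py0_6 = 112
px1_6 = 168
py1_6 = 256
px0_7 = 16
py0_7 = 280
px1_7 = 144
py1_7 = 416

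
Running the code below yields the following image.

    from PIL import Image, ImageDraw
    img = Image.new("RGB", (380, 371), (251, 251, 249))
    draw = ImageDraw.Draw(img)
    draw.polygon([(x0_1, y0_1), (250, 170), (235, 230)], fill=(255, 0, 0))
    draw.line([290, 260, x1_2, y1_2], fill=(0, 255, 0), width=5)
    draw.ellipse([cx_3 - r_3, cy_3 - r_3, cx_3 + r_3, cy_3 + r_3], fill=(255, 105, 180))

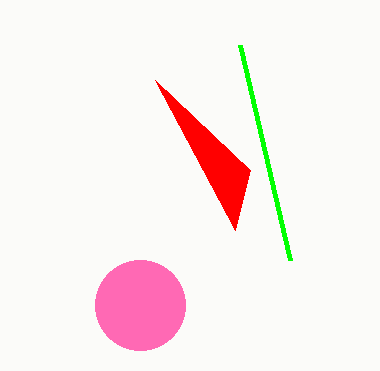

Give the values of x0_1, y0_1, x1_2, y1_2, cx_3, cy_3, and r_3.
x0_1 = 155
y0_1 = 80
x1_2 = 240
y1_2 = 45
cx_3 = 140
cy_3 = 305
r_3 = 45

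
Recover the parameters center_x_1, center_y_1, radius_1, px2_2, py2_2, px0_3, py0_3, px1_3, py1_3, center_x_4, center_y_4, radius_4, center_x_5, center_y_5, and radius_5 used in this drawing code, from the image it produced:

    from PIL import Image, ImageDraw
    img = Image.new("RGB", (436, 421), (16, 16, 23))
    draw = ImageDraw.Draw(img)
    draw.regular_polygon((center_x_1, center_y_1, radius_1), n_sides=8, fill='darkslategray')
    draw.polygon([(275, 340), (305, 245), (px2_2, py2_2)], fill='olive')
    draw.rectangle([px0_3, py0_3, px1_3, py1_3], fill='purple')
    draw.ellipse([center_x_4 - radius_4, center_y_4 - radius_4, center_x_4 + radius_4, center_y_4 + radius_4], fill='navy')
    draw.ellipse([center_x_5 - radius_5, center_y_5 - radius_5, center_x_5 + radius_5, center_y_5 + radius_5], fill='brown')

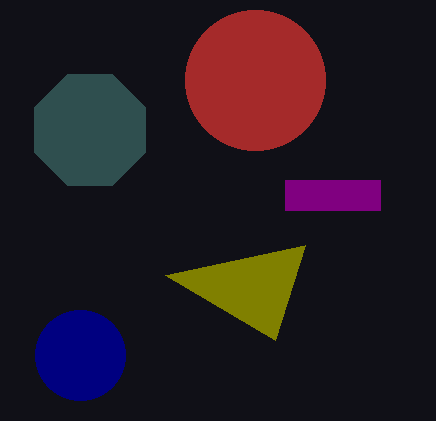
center_x_1 = 90, center_y_1 = 130, radius_1 = 60, px2_2 = 165, py2_2 = 275, px0_3 = 285, py0_3 = 180, px1_3 = 380, py1_3 = 210, center_x_4 = 80, center_y_4 = 355, radius_4 = 45, center_x_5 = 255, center_y_5 = 80, radius_5 = 70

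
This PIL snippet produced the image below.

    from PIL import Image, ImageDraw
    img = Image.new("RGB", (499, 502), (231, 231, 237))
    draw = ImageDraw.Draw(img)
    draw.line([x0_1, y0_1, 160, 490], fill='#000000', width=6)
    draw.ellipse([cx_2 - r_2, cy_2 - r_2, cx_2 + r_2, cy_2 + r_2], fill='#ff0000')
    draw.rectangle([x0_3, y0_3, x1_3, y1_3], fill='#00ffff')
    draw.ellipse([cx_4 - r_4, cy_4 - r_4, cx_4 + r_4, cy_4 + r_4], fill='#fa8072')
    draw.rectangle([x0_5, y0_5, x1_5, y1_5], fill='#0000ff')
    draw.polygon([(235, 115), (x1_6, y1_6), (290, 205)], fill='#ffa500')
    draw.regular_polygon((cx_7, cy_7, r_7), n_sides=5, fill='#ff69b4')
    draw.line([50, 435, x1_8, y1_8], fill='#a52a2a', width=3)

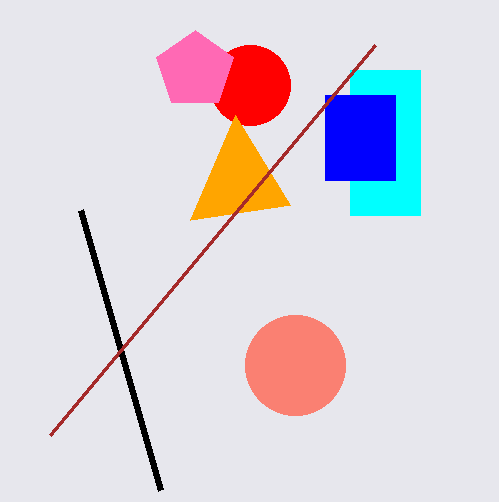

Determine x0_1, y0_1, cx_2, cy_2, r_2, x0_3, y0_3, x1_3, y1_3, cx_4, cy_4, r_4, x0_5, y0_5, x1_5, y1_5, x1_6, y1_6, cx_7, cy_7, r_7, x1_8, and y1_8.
x0_1 = 80
y0_1 = 210
cx_2 = 250
cy_2 = 85
r_2 = 40
x0_3 = 350
y0_3 = 70
x1_3 = 420
y1_3 = 215
cx_4 = 295
cy_4 = 365
r_4 = 50
x0_5 = 325
y0_5 = 95
x1_5 = 395
y1_5 = 180
x1_6 = 190
y1_6 = 220
cx_7 = 195
cy_7 = 70
r_7 = 40
x1_8 = 375
y1_8 = 45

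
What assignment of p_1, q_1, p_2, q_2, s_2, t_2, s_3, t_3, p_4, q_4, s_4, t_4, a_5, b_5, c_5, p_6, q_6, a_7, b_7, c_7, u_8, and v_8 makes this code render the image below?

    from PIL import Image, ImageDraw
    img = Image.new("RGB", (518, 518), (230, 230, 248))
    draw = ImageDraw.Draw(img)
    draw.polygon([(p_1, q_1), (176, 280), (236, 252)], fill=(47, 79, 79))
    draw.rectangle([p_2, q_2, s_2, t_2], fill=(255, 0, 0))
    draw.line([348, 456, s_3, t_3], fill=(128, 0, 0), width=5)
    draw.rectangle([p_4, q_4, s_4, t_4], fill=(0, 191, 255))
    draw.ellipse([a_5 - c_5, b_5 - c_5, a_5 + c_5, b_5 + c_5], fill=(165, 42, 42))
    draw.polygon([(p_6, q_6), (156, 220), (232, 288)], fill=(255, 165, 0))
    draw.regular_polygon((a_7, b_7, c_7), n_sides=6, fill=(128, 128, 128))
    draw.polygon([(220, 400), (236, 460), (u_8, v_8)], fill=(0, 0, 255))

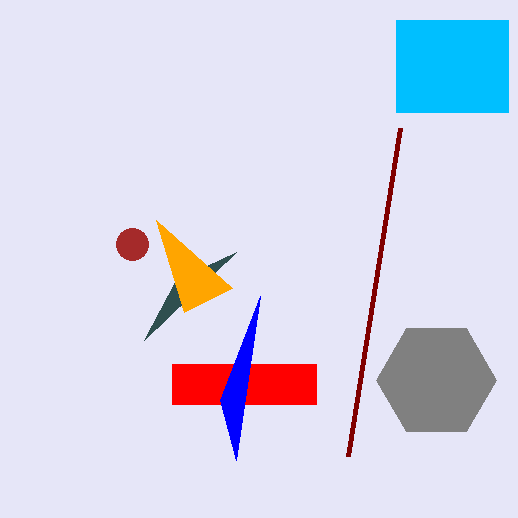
p_1 = 144
q_1 = 340
p_2 = 172
q_2 = 364
s_2 = 316
t_2 = 404
s_3 = 400
t_3 = 128
p_4 = 396
q_4 = 20
s_4 = 508
t_4 = 112
a_5 = 132
b_5 = 244
c_5 = 16
p_6 = 184
q_6 = 312
a_7 = 436
b_7 = 380
c_7 = 60
u_8 = 260
v_8 = 296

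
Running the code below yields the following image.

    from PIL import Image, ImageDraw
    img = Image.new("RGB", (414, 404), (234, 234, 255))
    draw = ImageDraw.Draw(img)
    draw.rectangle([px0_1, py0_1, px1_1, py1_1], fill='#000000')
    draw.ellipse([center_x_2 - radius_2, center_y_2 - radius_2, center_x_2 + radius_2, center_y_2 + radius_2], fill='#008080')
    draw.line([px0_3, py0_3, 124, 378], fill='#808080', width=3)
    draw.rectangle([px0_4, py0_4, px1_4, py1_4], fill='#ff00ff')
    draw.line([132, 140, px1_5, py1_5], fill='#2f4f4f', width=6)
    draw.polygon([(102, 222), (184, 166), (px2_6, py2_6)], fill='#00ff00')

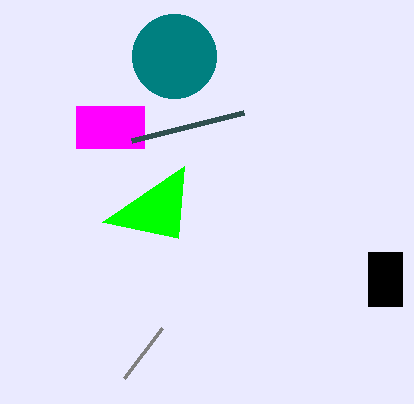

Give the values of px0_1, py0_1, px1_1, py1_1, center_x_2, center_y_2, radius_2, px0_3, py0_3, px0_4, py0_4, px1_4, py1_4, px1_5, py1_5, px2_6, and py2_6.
px0_1 = 368; py0_1 = 252; px1_1 = 402; py1_1 = 306; center_x_2 = 174; center_y_2 = 56; radius_2 = 42; px0_3 = 162; py0_3 = 328; px0_4 = 76; py0_4 = 106; px1_4 = 144; py1_4 = 148; px1_5 = 244; py1_5 = 112; px2_6 = 178; py2_6 = 238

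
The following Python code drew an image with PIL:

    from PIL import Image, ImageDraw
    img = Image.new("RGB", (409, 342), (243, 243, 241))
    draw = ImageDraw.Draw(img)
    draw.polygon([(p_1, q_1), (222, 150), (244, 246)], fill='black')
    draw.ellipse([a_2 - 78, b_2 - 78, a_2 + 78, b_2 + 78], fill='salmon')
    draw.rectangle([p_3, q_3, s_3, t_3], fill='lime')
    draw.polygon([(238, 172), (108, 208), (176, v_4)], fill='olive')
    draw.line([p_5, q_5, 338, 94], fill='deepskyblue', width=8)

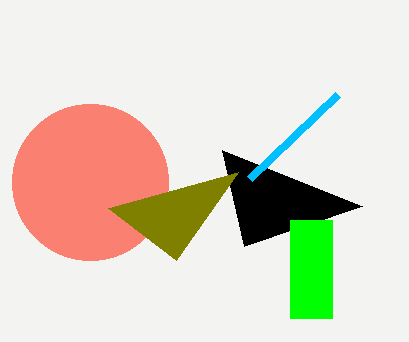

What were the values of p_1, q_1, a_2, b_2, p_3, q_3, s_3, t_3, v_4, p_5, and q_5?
p_1 = 362, q_1 = 206, a_2 = 90, b_2 = 182, p_3 = 290, q_3 = 220, s_3 = 332, t_3 = 318, v_4 = 260, p_5 = 250, q_5 = 178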